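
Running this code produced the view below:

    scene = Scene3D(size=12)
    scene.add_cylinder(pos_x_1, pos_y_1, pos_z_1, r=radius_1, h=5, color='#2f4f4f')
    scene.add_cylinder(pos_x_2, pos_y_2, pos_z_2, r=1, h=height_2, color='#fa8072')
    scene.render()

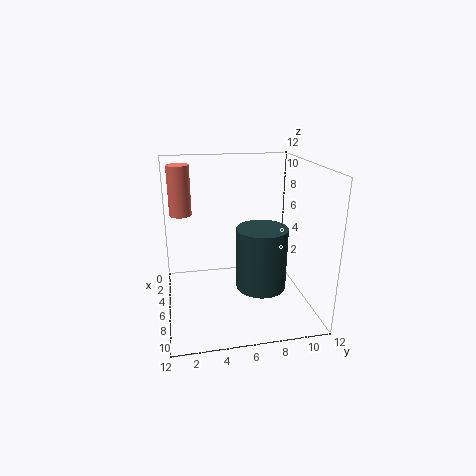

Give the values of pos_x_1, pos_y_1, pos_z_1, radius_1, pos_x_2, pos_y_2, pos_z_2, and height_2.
pos_x_1 = 8, pos_y_1 = 7.5, pos_z_1 = 2.5, radius_1 = 2, pos_x_2 = 2, pos_y_2 = 1.5, pos_z_2 = 7, height_2 = 4.5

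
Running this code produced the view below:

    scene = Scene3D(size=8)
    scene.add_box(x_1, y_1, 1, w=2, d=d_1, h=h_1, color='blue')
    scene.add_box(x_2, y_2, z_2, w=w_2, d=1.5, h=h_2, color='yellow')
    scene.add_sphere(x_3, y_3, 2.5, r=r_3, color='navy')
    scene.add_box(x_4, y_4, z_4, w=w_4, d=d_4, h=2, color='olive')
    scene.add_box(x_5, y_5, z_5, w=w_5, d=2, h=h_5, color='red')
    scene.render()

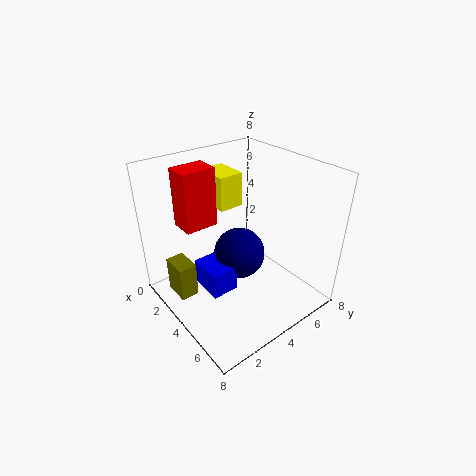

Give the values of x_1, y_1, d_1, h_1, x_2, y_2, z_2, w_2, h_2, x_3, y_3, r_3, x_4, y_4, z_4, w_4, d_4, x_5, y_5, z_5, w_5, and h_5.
x_1 = 2.5
y_1 = 2
d_1 = 1.5
h_1 = 1.5
x_2 = 0.5
y_2 = 4
z_2 = 5
w_2 = 2
h_2 = 2
x_3 = 3.5
y_3 = 4.5
r_3 = 1.5
x_4 = 2
y_4 = 0.5
z_4 = 1
w_4 = 1.5
d_4 = 1
x_5 = 0.5
y_5 = 2
z_5 = 4
w_5 = 1.5
h_5 = 3.5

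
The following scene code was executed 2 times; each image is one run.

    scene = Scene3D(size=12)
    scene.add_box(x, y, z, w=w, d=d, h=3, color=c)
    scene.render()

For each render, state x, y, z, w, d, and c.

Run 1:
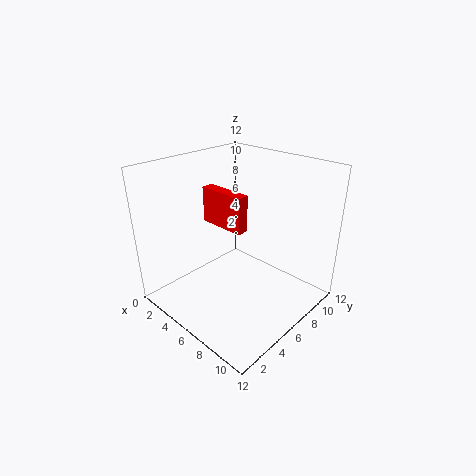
x = 3
y = 5
z = 7
w = 4
d = 1
c = 'red'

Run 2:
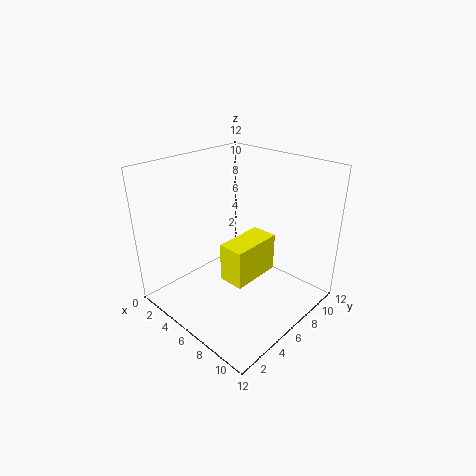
x = 7
y = 3
z = 4
w = 2
d = 4
c = 'yellow'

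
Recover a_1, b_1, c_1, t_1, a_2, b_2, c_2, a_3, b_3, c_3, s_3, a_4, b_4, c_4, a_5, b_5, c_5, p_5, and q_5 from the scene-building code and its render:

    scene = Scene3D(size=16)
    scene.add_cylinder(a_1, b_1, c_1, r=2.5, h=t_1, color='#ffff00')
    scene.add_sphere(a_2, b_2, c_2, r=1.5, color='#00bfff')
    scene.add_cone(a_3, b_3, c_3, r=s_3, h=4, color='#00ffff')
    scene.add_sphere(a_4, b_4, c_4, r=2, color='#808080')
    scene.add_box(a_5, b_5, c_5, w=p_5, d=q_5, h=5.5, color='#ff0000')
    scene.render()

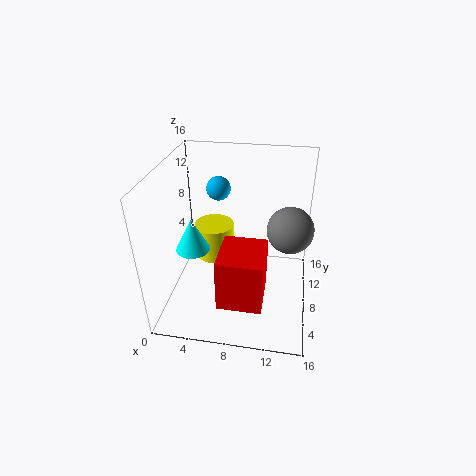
a_1 = 4
b_1 = 13
c_1 = 2
t_1 = 4.5
a_2 = 4.5
b_2 = 14
c_2 = 11
a_3 = 2.5
b_3 = 8.5
c_3 = 5.5
s_3 = 2
a_4 = 13.5
b_4 = 2.5
c_4 = 13
a_5 = 7
b_5 = 1
c_5 = 4
p_5 = 4.5
q_5 = 5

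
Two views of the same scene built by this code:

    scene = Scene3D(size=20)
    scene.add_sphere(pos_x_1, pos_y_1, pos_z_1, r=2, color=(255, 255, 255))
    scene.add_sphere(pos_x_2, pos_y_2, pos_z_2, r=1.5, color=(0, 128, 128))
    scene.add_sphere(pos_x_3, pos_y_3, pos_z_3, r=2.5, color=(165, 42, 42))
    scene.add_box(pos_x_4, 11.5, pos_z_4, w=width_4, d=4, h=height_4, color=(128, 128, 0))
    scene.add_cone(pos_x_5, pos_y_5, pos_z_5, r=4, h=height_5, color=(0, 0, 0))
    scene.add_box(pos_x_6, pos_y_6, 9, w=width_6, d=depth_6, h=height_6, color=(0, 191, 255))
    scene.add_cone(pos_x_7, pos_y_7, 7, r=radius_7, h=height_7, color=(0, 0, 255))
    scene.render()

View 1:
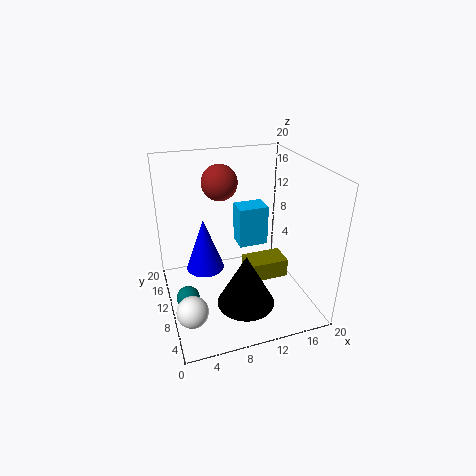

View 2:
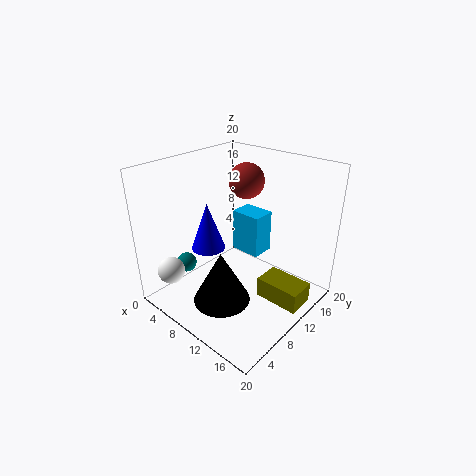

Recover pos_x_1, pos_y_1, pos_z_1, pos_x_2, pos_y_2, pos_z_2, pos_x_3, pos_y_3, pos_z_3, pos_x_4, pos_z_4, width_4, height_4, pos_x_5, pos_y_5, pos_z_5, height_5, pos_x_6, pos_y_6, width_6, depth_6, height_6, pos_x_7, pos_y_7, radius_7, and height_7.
pos_x_1 = 2, pos_y_1 = 4, pos_z_1 = 4, pos_x_2 = 2, pos_y_2 = 7, pos_z_2 = 4, pos_x_3 = 8.5, pos_y_3 = 13.5, pos_z_3 = 17, pos_x_4 = 12.5, pos_z_4 = 0.5, width_4 = 6.5, height_4 = 3, pos_x_5 = 10, pos_y_5 = 6.5, pos_z_5 = 1.5, height_5 = 7.5, pos_x_6 = 10, pos_y_6 = 9, width_6 = 4, depth_6 = 3, height_6 = 5.5, pos_x_7 = 5, pos_y_7 = 9, radius_7 = 2.5, height_7 = 7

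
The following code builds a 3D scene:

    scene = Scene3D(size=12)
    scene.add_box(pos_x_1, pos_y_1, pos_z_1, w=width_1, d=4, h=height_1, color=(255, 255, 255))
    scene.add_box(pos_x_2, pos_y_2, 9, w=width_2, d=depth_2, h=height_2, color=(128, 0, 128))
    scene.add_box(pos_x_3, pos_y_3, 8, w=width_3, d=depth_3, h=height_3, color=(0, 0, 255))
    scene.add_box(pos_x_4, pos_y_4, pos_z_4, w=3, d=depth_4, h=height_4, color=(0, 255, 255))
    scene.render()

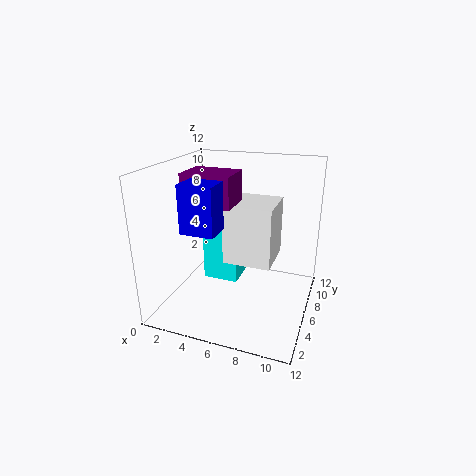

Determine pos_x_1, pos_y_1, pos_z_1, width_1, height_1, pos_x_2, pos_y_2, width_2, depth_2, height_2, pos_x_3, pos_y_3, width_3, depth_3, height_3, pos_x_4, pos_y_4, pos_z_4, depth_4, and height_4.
pos_x_1 = 5
pos_y_1 = 5
pos_z_1 = 4
width_1 = 4
height_1 = 5
pos_x_2 = 2
pos_y_2 = 4
width_2 = 4
depth_2 = 3
height_2 = 2.5
pos_x_3 = 3.5
pos_y_3 = 1
width_3 = 2.5
depth_3 = 2
height_3 = 3.5
pos_x_4 = 3
pos_y_4 = 5.5
pos_z_4 = 2
depth_4 = 3
height_4 = 4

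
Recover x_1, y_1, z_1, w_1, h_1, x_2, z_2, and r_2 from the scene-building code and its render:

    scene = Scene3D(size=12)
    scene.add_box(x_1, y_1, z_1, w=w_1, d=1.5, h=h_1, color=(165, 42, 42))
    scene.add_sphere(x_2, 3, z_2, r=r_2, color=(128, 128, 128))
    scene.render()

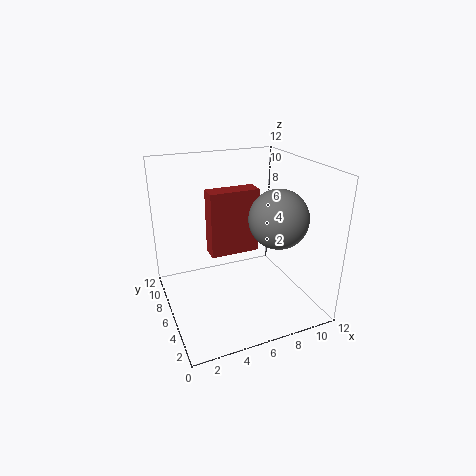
x_1 = 3.5, y_1 = 5.25, z_1 = 5, w_1 = 4, h_1 = 5.25, x_2 = 8, z_2 = 8.5, r_2 = 2.25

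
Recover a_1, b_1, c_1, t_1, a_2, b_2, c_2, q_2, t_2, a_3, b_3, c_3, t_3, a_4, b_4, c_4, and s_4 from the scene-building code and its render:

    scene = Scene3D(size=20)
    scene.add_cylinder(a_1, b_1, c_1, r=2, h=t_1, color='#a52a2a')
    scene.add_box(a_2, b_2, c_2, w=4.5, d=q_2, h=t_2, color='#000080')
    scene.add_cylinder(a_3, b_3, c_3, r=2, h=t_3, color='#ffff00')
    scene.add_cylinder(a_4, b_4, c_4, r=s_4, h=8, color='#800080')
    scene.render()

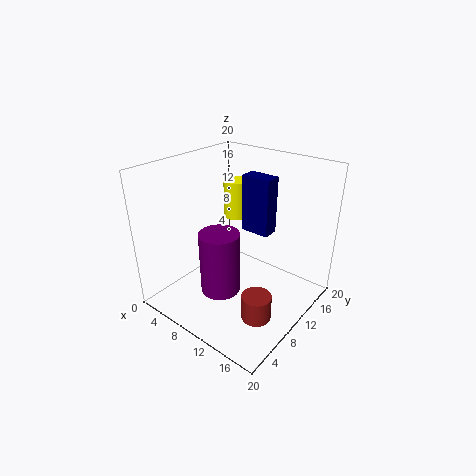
a_1 = 15.5
b_1 = 7
c_1 = 1
t_1 = 3.5
a_2 = 7.5
b_2 = 14
c_2 = 9
q_2 = 2.5
t_2 = 8.5
a_3 = 4.5
b_3 = 16.5
c_3 = 9.5
t_3 = 6
a_4 = 11.5
b_4 = 4.5
c_4 = 5.5
s_4 = 2.5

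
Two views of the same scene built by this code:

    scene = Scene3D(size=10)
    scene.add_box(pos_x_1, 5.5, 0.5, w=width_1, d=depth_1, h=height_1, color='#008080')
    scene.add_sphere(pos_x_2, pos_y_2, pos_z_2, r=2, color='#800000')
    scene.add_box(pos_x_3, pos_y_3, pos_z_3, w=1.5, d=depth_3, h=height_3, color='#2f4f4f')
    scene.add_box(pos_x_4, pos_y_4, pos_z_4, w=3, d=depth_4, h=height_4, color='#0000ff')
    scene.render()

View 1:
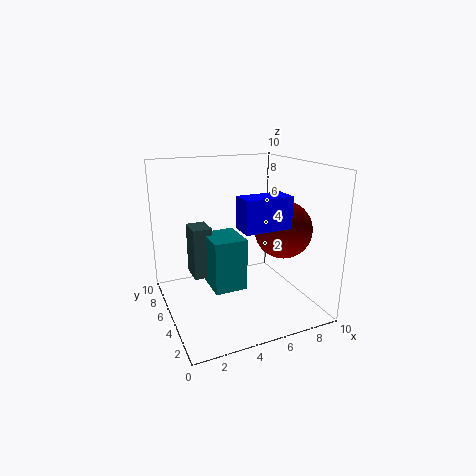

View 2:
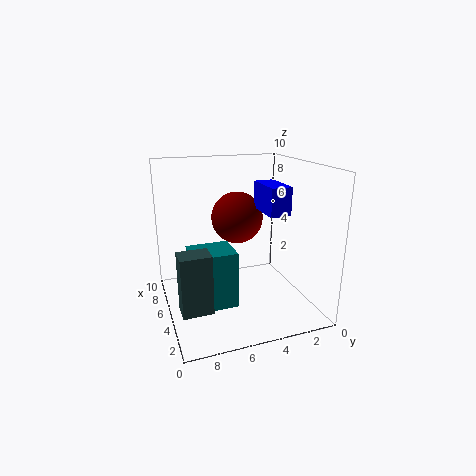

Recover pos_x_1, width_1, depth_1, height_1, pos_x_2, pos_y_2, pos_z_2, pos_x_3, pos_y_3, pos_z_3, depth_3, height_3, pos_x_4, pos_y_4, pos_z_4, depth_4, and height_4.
pos_x_1 = 3.5; width_1 = 2.5; depth_1 = 3; height_1 = 4; pos_x_2 = 8; pos_y_2 = 4; pos_z_2 = 5.5; pos_x_3 = 2.5; pos_y_3 = 7.5; pos_z_3 = 1; depth_3 = 2; height_3 = 4; pos_x_4 = 4; pos_y_4 = 1.5; pos_z_4 = 6.5; depth_4 = 1.5; height_4 = 2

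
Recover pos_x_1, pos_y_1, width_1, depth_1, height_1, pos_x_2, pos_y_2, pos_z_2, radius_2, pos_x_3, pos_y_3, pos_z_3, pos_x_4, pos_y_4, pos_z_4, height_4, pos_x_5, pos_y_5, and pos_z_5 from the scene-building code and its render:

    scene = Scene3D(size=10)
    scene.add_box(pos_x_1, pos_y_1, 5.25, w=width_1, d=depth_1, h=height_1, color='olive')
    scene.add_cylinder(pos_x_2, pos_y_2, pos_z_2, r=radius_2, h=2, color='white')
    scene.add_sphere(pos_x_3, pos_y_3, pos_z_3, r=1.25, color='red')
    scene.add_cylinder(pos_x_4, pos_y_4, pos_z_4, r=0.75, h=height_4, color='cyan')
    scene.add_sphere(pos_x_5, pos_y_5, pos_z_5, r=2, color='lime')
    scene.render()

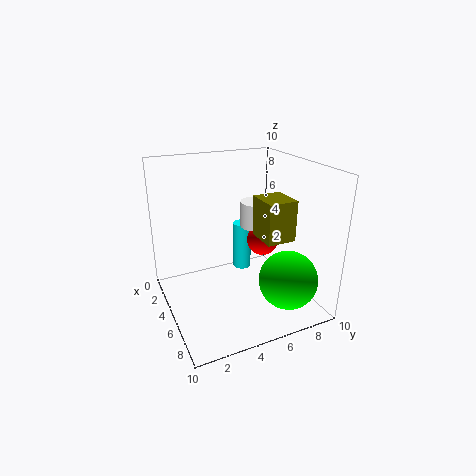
pos_x_1 = 5.25, pos_y_1 = 6, width_1 = 2.25, depth_1 = 2, height_1 = 2.75, pos_x_2 = 2.5, pos_y_2 = 7.75, pos_z_2 = 4.5, radius_2 = 1.25, pos_x_3 = 2.75, pos_y_3 = 8.25, pos_z_3 = 3.25, pos_x_4 = 1, pos_y_4 = 7.25, pos_z_4 = 0.25, height_4 = 4, pos_x_5 = 7.75, pos_y_5 = 7.5, pos_z_5 = 2.5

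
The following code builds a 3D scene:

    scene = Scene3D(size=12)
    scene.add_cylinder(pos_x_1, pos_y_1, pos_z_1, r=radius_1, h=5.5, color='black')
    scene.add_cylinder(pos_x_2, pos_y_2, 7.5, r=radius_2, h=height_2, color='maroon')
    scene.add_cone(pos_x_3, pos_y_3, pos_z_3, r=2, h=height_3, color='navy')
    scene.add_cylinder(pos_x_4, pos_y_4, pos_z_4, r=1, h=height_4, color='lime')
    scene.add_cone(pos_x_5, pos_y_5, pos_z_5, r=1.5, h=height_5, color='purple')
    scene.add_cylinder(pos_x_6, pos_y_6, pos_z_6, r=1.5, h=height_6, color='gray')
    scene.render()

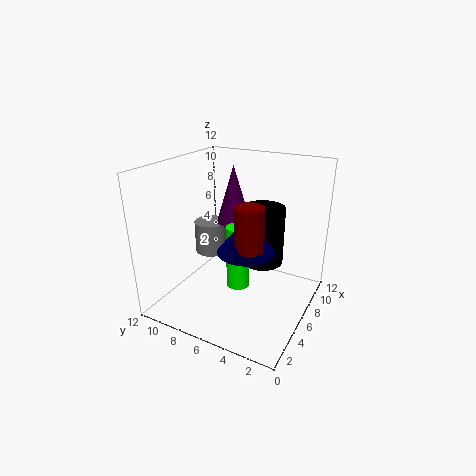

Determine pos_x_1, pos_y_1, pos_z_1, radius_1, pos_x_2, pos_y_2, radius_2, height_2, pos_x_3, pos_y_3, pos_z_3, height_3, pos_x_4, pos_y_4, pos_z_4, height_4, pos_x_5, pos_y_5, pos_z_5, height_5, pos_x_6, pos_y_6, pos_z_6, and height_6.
pos_x_1 = 10, pos_y_1 = 5.5, pos_z_1 = 2, radius_1 = 2, pos_x_2 = 2, pos_y_2 = 3, radius_2 = 1, height_2 = 3, pos_x_3 = 2.5, pos_y_3 = 3.5, pos_z_3 = 7, height_3 = 2.5, pos_x_4 = 6, pos_y_4 = 6, pos_z_4 = 1.5, height_4 = 5.5, pos_x_5 = 8, pos_y_5 = 7.5, pos_z_5 = 6.5, height_5 = 5, pos_x_6 = 8, pos_y_6 = 10, pos_z_6 = 3, height_6 = 3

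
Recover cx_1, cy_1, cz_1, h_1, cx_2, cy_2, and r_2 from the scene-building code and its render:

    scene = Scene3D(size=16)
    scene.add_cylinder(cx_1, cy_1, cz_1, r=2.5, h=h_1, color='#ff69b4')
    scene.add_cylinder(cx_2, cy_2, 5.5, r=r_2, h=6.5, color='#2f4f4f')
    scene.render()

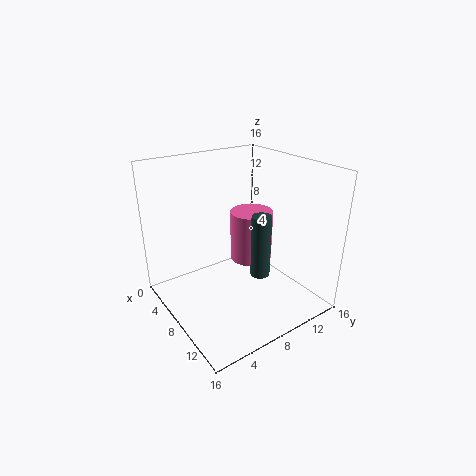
cx_1 = 6.5
cy_1 = 11
cz_1 = 4
h_1 = 6
cx_2 = 12
cy_2 = 8
r_2 = 1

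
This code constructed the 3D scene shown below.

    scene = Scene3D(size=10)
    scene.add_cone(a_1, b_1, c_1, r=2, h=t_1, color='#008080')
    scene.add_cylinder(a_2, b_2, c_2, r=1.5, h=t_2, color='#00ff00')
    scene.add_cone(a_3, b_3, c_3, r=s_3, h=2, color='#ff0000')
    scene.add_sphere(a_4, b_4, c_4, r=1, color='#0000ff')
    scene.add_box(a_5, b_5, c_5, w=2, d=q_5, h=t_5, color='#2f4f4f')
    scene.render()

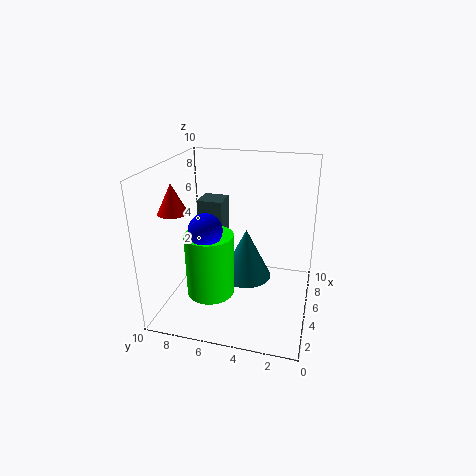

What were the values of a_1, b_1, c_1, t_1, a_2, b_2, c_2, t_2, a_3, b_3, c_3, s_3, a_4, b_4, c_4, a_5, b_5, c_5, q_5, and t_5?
a_1 = 7.5
b_1 = 5
c_1 = 0.5
t_1 = 4
a_2 = 2
b_2 = 6
c_2 = 2.5
t_2 = 4
a_3 = 3.5
b_3 = 9
c_3 = 7
s_3 = 1
a_4 = 1.5
b_4 = 6
c_4 = 7
a_5 = 7.5
b_5 = 7
c_5 = 3.5
q_5 = 2
t_5 = 3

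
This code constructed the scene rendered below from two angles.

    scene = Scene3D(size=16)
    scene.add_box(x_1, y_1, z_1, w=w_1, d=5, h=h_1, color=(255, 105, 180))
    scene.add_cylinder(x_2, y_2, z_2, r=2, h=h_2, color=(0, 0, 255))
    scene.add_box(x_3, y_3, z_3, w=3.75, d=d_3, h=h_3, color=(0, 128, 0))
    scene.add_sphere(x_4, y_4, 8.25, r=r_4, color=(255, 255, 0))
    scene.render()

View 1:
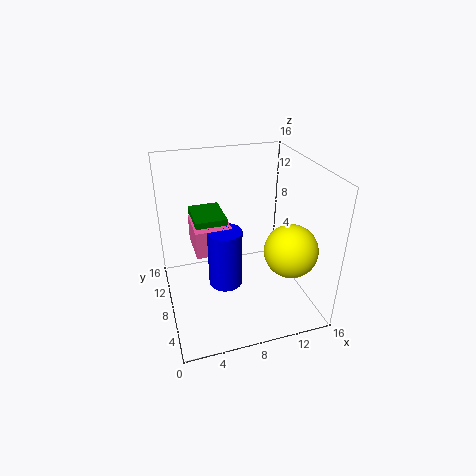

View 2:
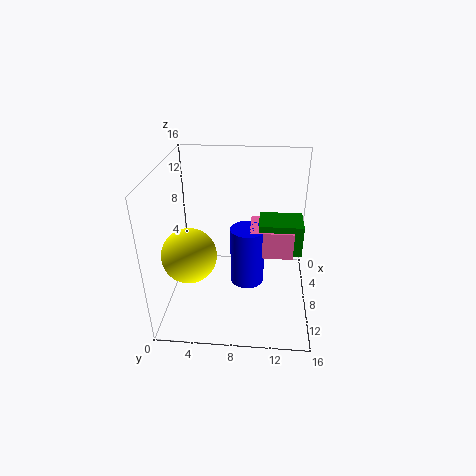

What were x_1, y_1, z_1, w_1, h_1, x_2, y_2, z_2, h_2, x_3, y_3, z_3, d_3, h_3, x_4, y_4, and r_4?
x_1 = 3.5, y_1 = 9.25, z_1 = 5.25, w_1 = 4.25, h_1 = 3.25, x_2 = 6.75, y_2 = 9, z_2 = 1.5, h_2 = 7, x_3 = 3.75, y_3 = 10.25, z_3 = 5.5, d_3 = 5, h_3 = 3.75, x_4 = 12.25, y_4 = 3.5, r_4 = 2.75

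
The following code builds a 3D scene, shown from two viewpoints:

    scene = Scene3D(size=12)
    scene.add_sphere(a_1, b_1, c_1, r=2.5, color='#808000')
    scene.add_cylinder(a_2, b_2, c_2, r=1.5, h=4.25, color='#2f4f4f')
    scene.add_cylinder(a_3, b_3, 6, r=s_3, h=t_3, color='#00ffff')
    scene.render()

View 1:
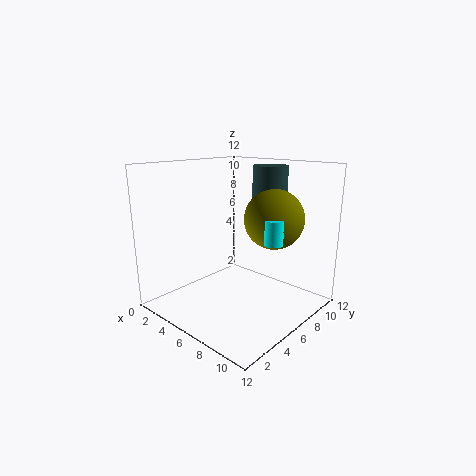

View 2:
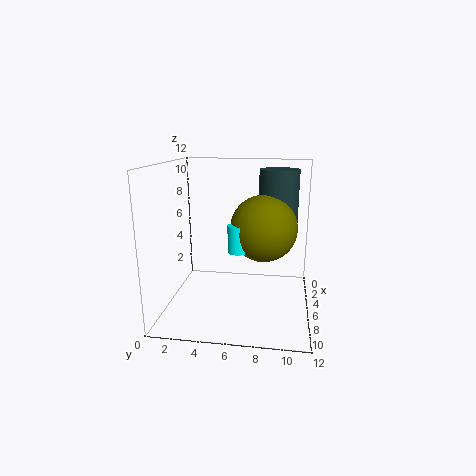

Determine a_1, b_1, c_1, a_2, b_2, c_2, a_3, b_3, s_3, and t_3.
a_1 = 8, b_1 = 8.25, c_1 = 7.5, a_2 = 6.75, b_2 = 9.25, c_2 = 7.5, a_3 = 9.25, b_3 = 6.5, s_3 = 0.75, t_3 = 2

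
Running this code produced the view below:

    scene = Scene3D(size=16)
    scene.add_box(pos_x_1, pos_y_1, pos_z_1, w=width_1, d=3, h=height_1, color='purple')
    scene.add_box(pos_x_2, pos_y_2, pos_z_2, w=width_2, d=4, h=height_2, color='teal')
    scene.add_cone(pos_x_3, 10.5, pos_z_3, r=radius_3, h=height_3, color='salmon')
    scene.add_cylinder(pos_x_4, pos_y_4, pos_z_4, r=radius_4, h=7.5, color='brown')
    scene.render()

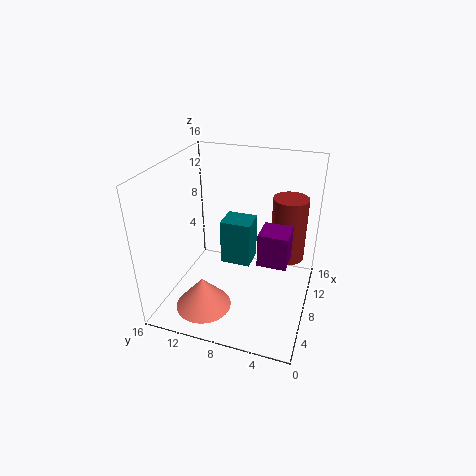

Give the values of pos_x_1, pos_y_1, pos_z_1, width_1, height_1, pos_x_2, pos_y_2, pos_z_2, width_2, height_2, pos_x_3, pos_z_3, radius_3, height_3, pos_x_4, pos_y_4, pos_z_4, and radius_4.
pos_x_1 = 5, pos_y_1 = 2, pos_z_1 = 7, width_1 = 3, height_1 = 3.5, pos_x_2 = 12.5, pos_y_2 = 8, pos_z_2 = 1, width_2 = 3.5, height_2 = 6, pos_x_3 = 3.5, pos_z_3 = 1.5, radius_3 = 3, height_3 = 3.5, pos_x_4 = 11.5, pos_y_4 = 3, pos_z_4 = 4.5, radius_4 = 2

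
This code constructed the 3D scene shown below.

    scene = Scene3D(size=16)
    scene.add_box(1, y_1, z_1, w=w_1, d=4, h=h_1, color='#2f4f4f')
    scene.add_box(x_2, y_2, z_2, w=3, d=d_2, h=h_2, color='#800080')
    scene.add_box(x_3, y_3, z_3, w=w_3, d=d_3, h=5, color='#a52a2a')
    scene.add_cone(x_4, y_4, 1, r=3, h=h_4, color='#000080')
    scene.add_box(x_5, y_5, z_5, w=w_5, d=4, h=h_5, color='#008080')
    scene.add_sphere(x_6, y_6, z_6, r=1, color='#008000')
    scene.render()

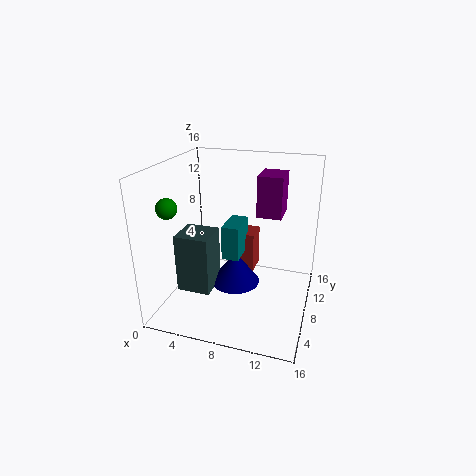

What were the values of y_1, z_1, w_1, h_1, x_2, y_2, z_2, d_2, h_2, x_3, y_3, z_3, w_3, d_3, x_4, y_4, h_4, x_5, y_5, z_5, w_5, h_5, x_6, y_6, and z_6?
y_1 = 6
z_1 = 1
w_1 = 4
h_1 = 7
x_2 = 9
y_2 = 12
z_2 = 9
d_2 = 4
h_2 = 5
x_3 = 6
y_3 = 11
z_3 = 2
w_3 = 3
d_3 = 3
x_4 = 7
y_4 = 10
h_4 = 4
x_5 = 6
y_5 = 8
z_5 = 5
w_5 = 2
h_5 = 4
x_6 = 3
y_6 = 2
z_6 = 13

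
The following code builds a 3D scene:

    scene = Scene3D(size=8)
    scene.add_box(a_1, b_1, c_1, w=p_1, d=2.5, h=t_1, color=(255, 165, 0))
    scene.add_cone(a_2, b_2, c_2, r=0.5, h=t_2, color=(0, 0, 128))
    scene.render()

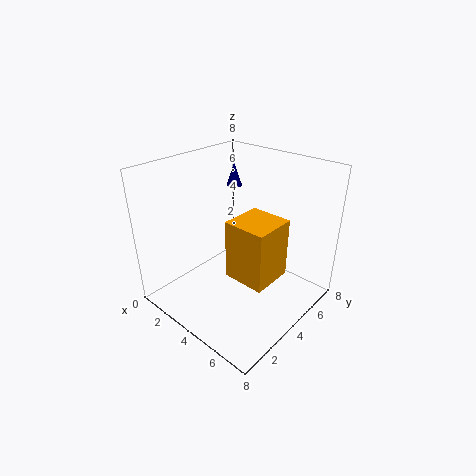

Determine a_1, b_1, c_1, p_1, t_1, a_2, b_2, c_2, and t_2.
a_1 = 3.5, b_1 = 3.5, c_1 = 1.5, p_1 = 2.5, t_1 = 3.5, a_2 = 1, b_2 = 7, c_2 = 5.5, t_2 = 1.5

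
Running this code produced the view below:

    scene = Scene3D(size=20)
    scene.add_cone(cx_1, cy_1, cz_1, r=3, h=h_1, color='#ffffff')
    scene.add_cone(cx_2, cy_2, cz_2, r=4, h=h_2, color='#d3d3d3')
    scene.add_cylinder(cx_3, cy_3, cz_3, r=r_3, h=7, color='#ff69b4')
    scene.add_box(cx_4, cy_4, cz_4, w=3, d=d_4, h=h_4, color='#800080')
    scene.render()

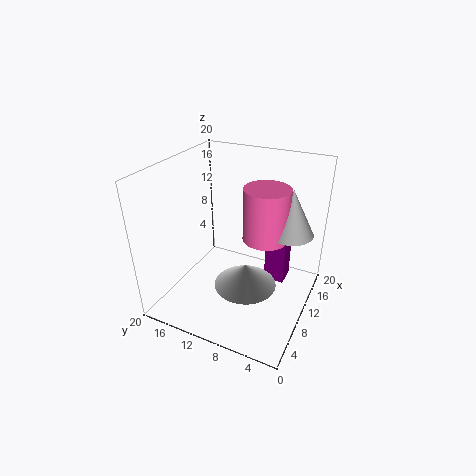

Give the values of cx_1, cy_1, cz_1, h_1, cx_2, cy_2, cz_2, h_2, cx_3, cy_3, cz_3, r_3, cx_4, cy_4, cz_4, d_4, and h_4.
cx_1 = 11, cy_1 = 3, cz_1 = 12, h_1 = 6, cx_2 = 6, cy_2 = 7, cz_2 = 6, h_2 = 3, cx_3 = 10, cy_3 = 6, cz_3 = 11, r_3 = 3, cx_4 = 13, cy_4 = 4, cz_4 = 2, d_4 = 3, h_4 = 7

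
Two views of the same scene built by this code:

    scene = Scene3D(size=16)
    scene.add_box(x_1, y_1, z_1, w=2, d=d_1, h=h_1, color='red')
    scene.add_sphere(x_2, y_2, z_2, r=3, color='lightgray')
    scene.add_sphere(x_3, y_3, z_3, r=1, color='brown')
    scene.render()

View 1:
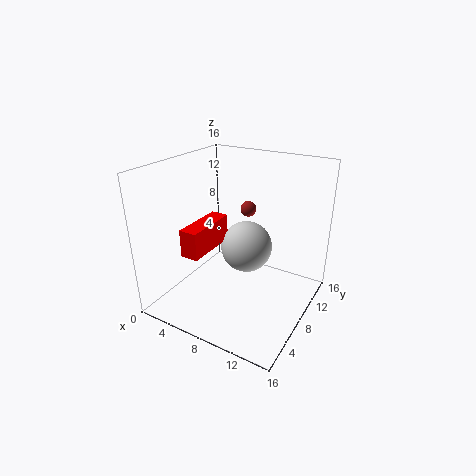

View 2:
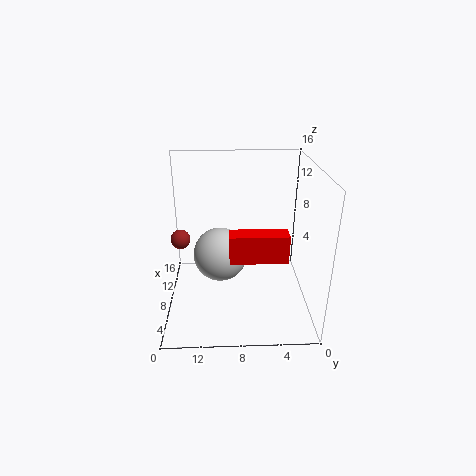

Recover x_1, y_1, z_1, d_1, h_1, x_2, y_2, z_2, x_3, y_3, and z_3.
x_1 = 4
y_1 = 3
z_1 = 7
d_1 = 6
h_1 = 3
x_2 = 8
y_2 = 10
z_2 = 6
x_3 = 6
y_3 = 14
z_3 = 9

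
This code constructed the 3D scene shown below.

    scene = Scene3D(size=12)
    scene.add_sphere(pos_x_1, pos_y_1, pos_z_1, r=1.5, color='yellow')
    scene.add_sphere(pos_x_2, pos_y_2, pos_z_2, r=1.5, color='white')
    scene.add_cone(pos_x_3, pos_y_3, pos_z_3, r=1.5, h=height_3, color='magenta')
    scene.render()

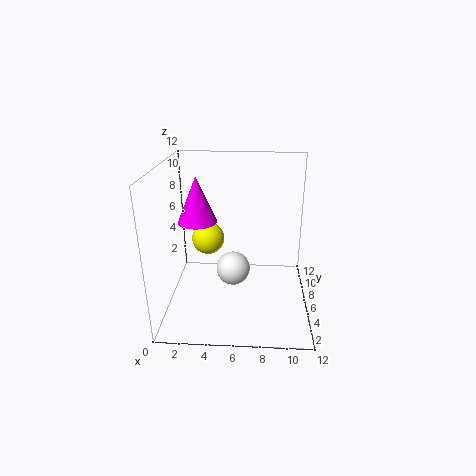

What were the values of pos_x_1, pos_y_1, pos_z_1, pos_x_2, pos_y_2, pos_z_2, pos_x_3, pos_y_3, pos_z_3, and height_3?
pos_x_1 = 3, pos_y_1 = 9, pos_z_1 = 4.5, pos_x_2 = 5.5, pos_y_2 = 7, pos_z_2 = 2.5, pos_x_3 = 3, pos_y_3 = 4.5, pos_z_3 = 8, height_3 = 3.5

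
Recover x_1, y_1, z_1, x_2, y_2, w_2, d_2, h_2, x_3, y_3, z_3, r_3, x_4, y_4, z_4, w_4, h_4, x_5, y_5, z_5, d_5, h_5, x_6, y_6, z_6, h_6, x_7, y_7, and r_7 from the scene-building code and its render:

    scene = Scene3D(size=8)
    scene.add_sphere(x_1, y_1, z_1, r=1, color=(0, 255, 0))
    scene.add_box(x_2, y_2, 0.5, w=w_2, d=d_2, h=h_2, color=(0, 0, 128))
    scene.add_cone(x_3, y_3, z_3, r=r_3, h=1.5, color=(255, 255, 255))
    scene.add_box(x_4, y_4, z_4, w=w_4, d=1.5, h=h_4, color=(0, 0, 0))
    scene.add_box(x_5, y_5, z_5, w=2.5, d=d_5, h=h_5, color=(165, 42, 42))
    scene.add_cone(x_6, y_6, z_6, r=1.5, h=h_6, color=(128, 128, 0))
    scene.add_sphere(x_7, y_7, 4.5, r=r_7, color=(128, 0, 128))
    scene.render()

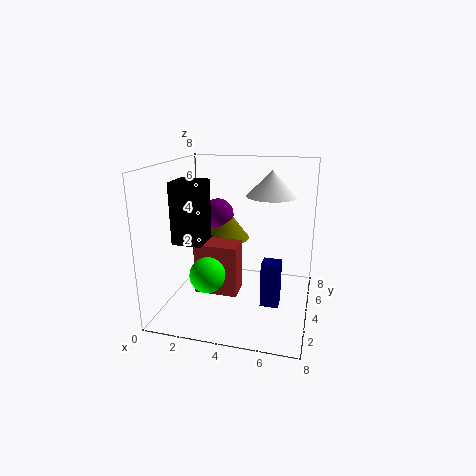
x_1 = 2.5; y_1 = 3; z_1 = 2; x_2 = 5.5; y_2 = 3; w_2 = 1; d_2 = 1; h_2 = 2.5; x_3 = 5.5; y_3 = 6; z_3 = 6; r_3 = 1.5; x_4 = 1.5; y_4 = 1; z_4 = 4.5; w_4 = 1.5; h_4 = 3; x_5 = 1.5; y_5 = 3.5; z_5 = 0.5; d_5 = 1.5; h_5 = 3; x_6 = 2.5; y_6 = 6.5; z_6 = 3; h_6 = 2; x_7 = 2; y_7 = 6.5; r_7 = 1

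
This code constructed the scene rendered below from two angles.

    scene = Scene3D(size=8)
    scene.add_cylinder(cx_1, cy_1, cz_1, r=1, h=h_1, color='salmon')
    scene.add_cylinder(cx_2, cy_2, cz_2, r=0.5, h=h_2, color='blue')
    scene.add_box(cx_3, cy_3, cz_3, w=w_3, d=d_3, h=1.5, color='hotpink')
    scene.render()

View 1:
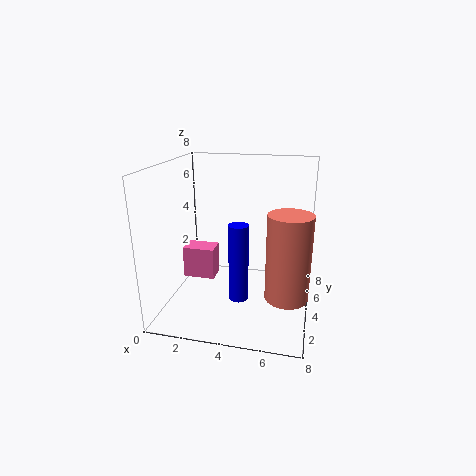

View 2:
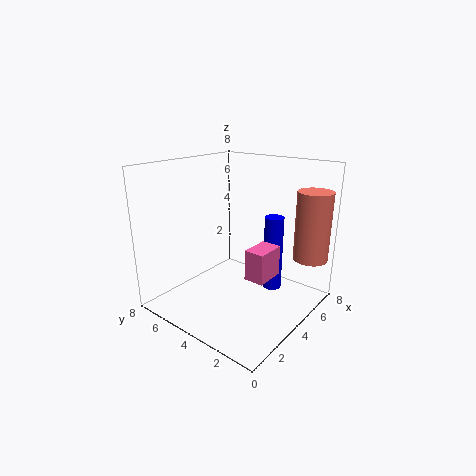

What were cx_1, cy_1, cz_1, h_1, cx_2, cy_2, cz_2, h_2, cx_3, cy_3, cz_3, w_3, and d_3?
cx_1 = 7; cy_1 = 1; cz_1 = 2.5; h_1 = 4; cx_2 = 4.5; cy_2 = 2; cz_2 = 1.5; h_2 = 4; cx_3 = 2; cy_3 = 1; cz_3 = 3; w_3 = 1.5; d_3 = 1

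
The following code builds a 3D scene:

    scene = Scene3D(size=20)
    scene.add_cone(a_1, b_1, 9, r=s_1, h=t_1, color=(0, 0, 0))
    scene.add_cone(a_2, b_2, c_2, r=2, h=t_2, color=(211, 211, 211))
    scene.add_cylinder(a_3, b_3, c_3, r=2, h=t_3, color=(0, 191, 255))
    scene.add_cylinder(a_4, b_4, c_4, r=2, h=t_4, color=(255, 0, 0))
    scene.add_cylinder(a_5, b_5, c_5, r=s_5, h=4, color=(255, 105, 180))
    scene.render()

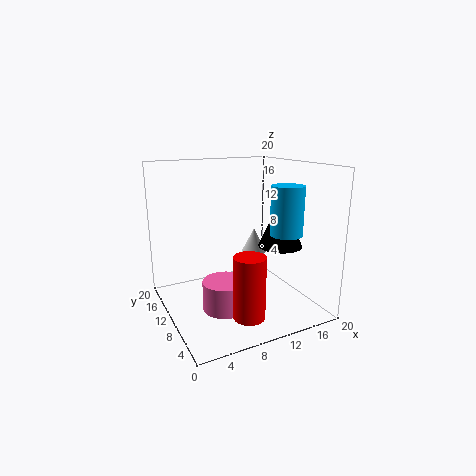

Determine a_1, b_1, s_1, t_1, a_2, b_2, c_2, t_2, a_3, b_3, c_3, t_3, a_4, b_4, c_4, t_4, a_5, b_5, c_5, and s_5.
a_1 = 15
b_1 = 7
s_1 = 3
t_1 = 7
a_2 = 16
b_2 = 16
c_2 = 5
t_2 = 4
a_3 = 13
b_3 = 3
c_3 = 12
t_3 = 6
a_4 = 8
b_4 = 3
c_4 = 2
t_4 = 8
a_5 = 7
b_5 = 8
c_5 = 1
s_5 = 3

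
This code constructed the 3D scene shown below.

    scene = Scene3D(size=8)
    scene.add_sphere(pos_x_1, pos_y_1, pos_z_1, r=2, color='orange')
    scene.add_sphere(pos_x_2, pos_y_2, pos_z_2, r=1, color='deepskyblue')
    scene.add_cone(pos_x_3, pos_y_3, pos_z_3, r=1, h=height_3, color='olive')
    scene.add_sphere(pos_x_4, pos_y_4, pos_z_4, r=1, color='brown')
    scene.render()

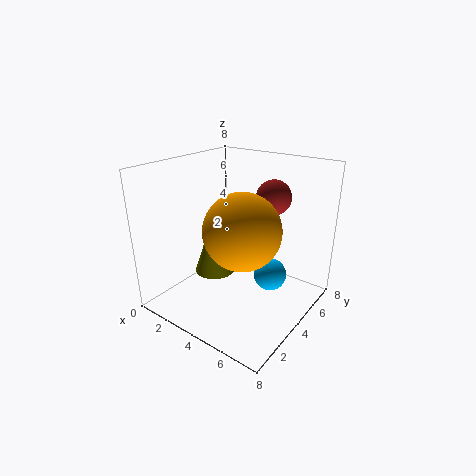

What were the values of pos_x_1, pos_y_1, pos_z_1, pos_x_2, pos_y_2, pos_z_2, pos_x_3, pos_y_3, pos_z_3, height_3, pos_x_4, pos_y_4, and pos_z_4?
pos_x_1 = 5, pos_y_1 = 3, pos_z_1 = 5, pos_x_2 = 5, pos_y_2 = 6, pos_z_2 = 1, pos_x_3 = 4, pos_y_3 = 2, pos_z_3 = 3, height_3 = 3, pos_x_4 = 5, pos_y_4 = 6, pos_z_4 = 6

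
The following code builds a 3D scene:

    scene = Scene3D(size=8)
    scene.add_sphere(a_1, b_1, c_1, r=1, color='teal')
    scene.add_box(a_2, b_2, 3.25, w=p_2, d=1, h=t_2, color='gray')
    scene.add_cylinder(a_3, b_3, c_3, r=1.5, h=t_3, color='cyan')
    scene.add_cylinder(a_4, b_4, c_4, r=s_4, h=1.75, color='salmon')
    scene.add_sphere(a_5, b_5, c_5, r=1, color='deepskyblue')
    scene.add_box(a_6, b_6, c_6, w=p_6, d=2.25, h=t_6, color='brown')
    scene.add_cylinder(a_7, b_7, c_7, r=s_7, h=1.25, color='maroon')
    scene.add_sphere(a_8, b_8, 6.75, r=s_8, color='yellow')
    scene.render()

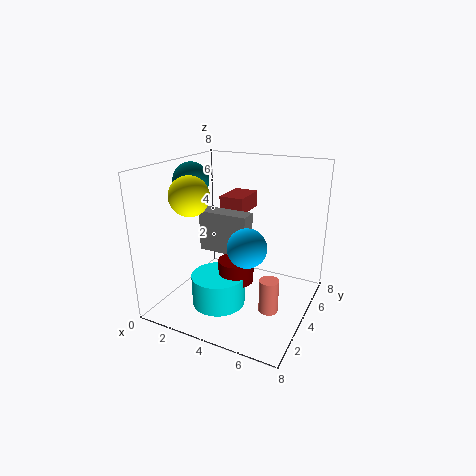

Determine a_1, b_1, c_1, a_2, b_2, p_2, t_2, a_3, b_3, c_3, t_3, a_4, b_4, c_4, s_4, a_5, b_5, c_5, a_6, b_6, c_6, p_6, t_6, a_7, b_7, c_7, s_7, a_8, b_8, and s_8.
a_1 = 1.25
b_1 = 3.75
c_1 = 7
a_2 = 2
b_2 = 3.25
p_2 = 2.75
t_2 = 2.25
a_3 = 3.25
b_3 = 3
c_3 = 0.25
t_3 = 1.75
a_4 = 6.5
b_4 = 2.5
c_4 = 1
s_4 = 0.5
a_5 = 5.25
b_5 = 2.5
c_5 = 4.25
a_6 = 2
b_6 = 5.5
c_6 = 4.75
p_6 = 1.5
t_6 = 1
a_7 = 4
b_7 = 3.75
c_7 = 1.5
s_7 = 1
a_8 = 2.5
b_8 = 1.75
s_8 = 1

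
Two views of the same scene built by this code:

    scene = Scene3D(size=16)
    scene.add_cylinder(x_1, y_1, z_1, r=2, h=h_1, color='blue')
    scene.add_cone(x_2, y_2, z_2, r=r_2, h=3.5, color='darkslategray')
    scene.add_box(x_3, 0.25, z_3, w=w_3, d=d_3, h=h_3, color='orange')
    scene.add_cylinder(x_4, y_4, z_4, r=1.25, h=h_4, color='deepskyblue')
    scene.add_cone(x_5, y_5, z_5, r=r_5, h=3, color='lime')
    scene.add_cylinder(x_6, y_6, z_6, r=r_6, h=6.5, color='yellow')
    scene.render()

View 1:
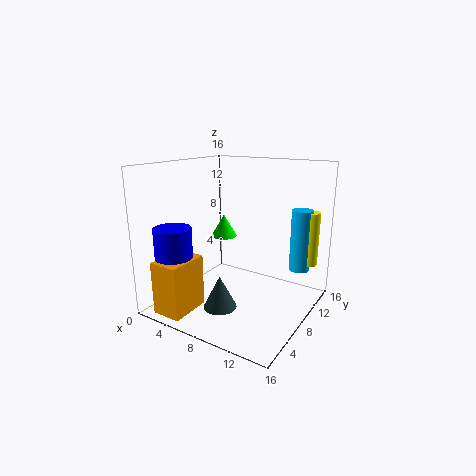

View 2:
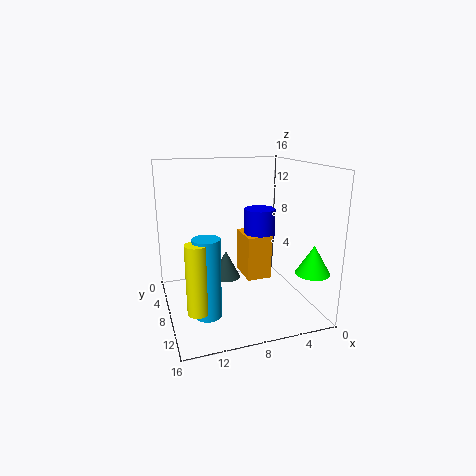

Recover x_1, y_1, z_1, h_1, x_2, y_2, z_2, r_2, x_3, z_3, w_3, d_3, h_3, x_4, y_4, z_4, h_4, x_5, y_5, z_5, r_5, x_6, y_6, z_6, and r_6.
x_1 = 3.25
y_1 = 2.75
z_1 = 5.75
h_1 = 4
x_2 = 8.25
y_2 = 4
z_2 = 1.5
r_2 = 1.75
x_3 = 2.25
z_3 = 0.75
w_3 = 3.25
d_3 = 4.5
h_3 = 5.75
x_4 = 13
y_4 = 14.25
z_4 = 3
h_4 = 7.5
x_5 = 2
y_5 = 14
z_5 = 5.5
r_5 = 1.75
x_6 = 14
y_6 = 14.75
z_6 = 3.75
r_6 = 1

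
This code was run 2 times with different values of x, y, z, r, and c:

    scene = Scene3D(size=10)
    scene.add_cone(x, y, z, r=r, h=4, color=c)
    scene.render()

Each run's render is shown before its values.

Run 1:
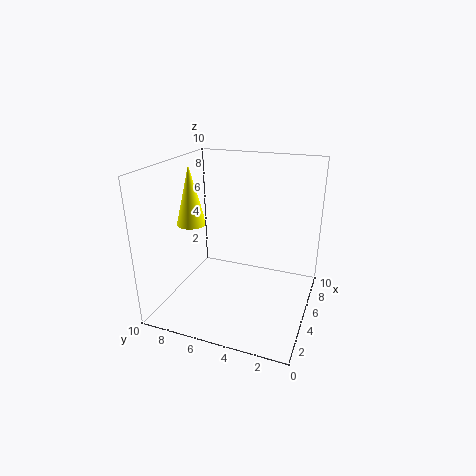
x = 4
y = 8
z = 6
r = 1
c = 'yellow'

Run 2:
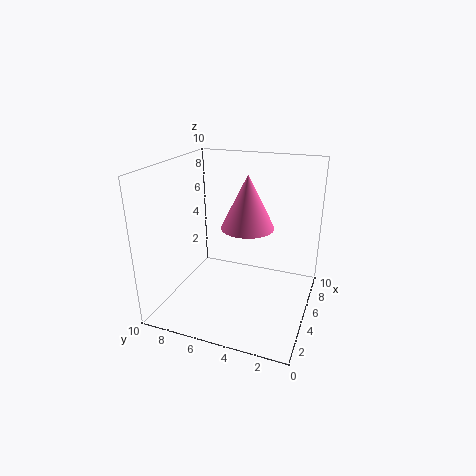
x = 7
y = 5
z = 5
r = 2
c = 'hotpink'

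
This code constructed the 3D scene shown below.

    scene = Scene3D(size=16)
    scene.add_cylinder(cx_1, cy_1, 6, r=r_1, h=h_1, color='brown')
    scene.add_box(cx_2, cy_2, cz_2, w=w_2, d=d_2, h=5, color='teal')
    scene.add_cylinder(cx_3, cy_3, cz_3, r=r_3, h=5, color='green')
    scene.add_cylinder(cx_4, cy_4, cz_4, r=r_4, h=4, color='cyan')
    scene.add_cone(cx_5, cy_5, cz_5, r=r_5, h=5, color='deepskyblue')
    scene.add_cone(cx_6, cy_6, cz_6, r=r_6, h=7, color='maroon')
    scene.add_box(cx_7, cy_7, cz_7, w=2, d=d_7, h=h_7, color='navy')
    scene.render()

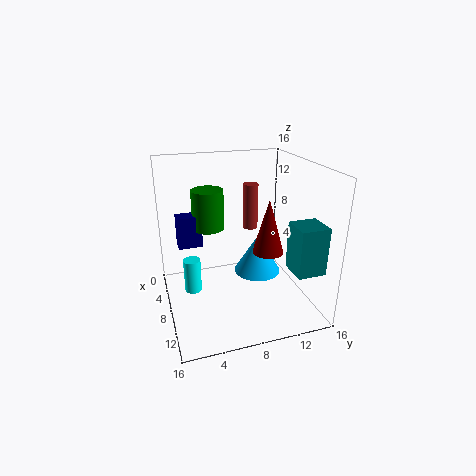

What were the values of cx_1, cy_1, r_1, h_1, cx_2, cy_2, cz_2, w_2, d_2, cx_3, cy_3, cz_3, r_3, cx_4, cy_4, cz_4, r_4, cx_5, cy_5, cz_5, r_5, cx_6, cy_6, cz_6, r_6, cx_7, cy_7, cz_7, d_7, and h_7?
cx_1 = 1
cy_1 = 12
r_1 = 1
h_1 = 6
cx_2 = 12
cy_2 = 12
cz_2 = 6
w_2 = 3
d_2 = 3
cx_3 = 2
cy_3 = 6
cz_3 = 7
r_3 = 2
cx_4 = 6
cy_4 = 3
cz_4 = 1
r_4 = 1
cx_5 = 4
cy_5 = 12
cz_5 = 1
r_5 = 3
cx_6 = 5
cy_6 = 13
cz_6 = 4
r_6 = 2
cx_7 = 1
cy_7 = 2
cz_7 = 5
d_7 = 3
h_7 = 4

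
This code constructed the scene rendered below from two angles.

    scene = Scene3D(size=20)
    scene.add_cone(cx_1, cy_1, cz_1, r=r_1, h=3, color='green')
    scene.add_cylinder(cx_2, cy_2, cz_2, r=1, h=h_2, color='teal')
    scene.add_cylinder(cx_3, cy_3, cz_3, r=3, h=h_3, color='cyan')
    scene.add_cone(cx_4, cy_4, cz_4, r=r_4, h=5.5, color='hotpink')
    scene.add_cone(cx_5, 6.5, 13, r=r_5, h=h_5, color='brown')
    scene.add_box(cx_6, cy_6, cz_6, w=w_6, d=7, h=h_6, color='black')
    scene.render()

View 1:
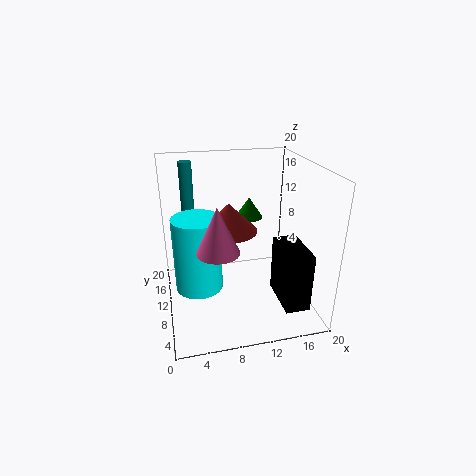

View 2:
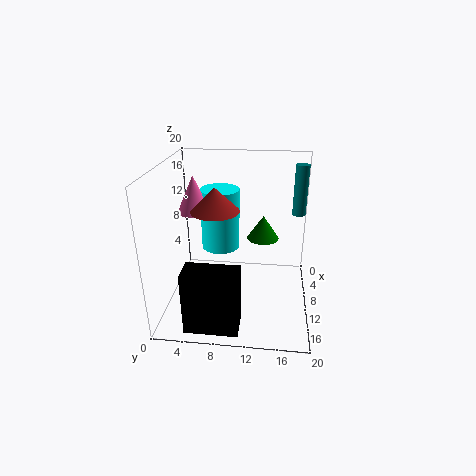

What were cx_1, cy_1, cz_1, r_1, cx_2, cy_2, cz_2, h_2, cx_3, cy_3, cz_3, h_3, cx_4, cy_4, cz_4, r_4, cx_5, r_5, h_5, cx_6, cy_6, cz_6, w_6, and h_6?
cx_1 = 12.5, cy_1 = 13.5, cz_1 = 11.5, r_1 = 2, cx_2 = 4, cy_2 = 18.5, cz_2 = 11.5, h_2 = 7.5, cx_3 = 4, cy_3 = 6.5, cz_3 = 5.5, h_3 = 9.5, cx_4 = 6, cy_4 = 3, cz_4 = 12, r_4 = 2.5, cx_5 = 8, r_5 = 3.5, h_5 = 3.5, cx_6 = 15.5, cy_6 = 4, cz_6 = 0.5, w_6 = 3.5, h_6 = 8.5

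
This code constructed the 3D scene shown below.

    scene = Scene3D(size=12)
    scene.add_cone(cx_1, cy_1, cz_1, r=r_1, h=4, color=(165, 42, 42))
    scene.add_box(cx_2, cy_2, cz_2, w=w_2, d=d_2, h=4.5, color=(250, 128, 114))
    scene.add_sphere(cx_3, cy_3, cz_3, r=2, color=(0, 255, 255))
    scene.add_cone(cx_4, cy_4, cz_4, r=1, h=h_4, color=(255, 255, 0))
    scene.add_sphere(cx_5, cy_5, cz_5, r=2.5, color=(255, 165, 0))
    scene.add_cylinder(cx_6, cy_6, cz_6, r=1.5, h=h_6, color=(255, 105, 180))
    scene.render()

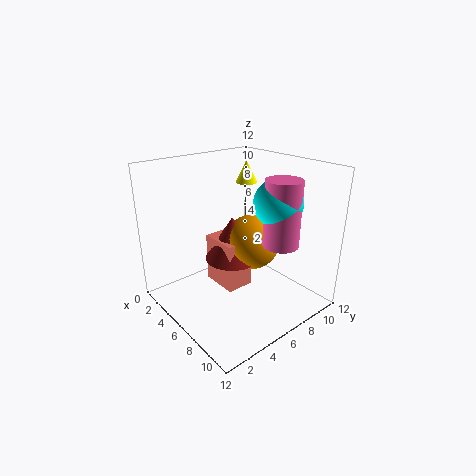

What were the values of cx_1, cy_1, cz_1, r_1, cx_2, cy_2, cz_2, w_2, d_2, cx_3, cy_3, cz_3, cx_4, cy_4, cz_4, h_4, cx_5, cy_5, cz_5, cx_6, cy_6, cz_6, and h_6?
cx_1 = 4; cy_1 = 7; cz_1 = 3; r_1 = 2.5; cx_2 = 2; cy_2 = 5.5; cz_2 = 0.5; w_2 = 3.5; d_2 = 2.5; cx_3 = 8; cy_3 = 8.5; cz_3 = 9; cx_4 = 3; cy_4 = 9.5; cz_4 = 9.5; h_4 = 2; cx_5 = 5; cy_5 = 8.5; cz_5 = 4.5; cx_6 = 8.5; cy_6 = 8.5; cz_6 = 5.5; h_6 = 5.5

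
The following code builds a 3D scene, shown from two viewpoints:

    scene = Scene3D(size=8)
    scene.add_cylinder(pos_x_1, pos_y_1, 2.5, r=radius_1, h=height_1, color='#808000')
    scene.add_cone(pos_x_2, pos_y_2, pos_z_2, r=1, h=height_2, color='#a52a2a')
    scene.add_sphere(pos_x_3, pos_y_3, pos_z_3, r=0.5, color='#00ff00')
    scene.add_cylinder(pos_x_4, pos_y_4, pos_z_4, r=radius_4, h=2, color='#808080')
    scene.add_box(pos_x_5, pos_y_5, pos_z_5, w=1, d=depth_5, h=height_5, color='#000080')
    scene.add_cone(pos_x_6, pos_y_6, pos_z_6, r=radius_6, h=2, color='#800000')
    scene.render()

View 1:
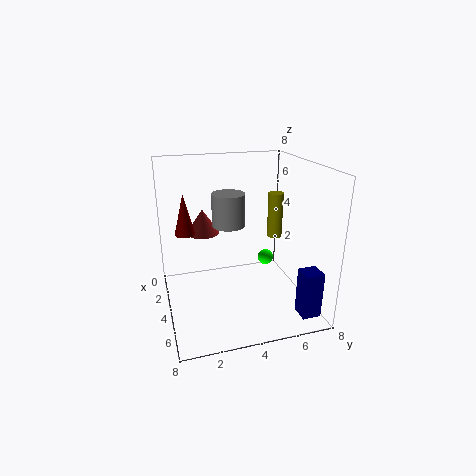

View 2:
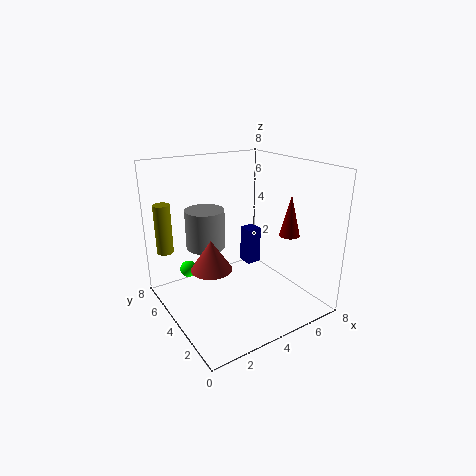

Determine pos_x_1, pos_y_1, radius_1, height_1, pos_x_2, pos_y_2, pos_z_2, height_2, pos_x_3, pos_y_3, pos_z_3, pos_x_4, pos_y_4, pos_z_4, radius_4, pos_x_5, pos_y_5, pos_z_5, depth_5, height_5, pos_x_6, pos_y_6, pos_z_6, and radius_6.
pos_x_1 = 1
pos_y_1 = 7.5
radius_1 = 0.5
height_1 = 3
pos_x_2 = 1.5
pos_y_2 = 2.5
pos_z_2 = 3.5
height_2 = 1.5
pos_x_3 = 2
pos_y_3 = 6.5
pos_z_3 = 1.5
pos_x_4 = 2
pos_y_4 = 4
pos_z_4 = 4
radius_4 = 1
pos_x_5 = 6.5
pos_y_5 = 6.5
pos_z_5 = 0.5
depth_5 = 1
height_5 = 2.5
pos_x_6 = 5
pos_y_6 = 1
pos_z_6 = 5
radius_6 = 0.5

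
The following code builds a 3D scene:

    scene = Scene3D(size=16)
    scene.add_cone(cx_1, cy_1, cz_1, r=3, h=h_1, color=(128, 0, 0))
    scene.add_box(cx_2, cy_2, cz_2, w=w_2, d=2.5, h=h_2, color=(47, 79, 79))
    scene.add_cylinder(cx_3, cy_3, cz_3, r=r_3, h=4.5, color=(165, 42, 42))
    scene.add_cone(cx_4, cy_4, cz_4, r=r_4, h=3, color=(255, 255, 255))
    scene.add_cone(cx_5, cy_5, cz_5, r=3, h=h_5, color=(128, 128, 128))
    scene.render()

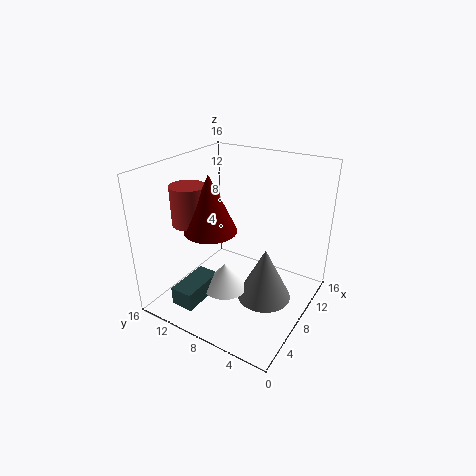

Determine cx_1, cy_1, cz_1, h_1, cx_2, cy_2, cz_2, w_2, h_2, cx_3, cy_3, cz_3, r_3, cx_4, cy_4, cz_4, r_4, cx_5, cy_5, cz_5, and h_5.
cx_1 = 7; cy_1 = 11; cz_1 = 8.5; h_1 = 6.5; cx_2 = 1; cy_2 = 9.5; cz_2 = 2; w_2 = 5; h_2 = 2; cx_3 = 6.5; cy_3 = 13.5; cz_3 = 9; r_3 = 2; cx_4 = 6; cy_4 = 8.5; cz_4 = 2.5; r_4 = 2.5; cx_5 = 8; cy_5 = 4.5; cz_5 = 1.5; h_5 = 6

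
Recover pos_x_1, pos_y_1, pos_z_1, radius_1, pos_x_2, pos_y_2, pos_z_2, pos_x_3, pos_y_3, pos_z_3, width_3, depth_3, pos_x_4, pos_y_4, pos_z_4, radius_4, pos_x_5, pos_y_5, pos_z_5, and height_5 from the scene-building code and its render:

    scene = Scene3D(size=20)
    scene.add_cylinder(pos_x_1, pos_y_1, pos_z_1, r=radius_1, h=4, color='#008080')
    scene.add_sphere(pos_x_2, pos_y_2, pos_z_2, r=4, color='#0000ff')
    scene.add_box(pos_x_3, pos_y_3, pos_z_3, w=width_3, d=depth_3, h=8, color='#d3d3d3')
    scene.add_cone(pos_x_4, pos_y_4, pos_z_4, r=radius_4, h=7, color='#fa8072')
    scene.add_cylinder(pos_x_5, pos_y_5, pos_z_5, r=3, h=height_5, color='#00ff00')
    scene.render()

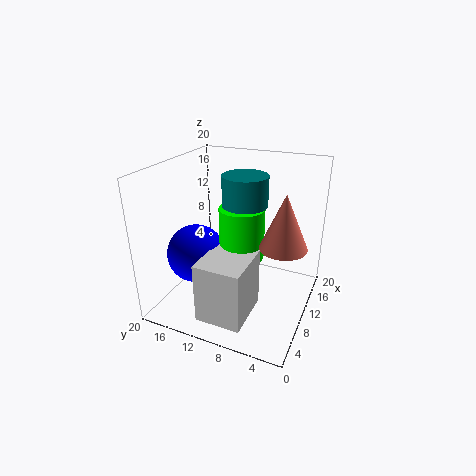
pos_x_1 = 10
pos_y_1 = 9
pos_z_1 = 15
radius_1 = 3
pos_x_2 = 7
pos_y_2 = 15
pos_z_2 = 8
pos_x_3 = 1
pos_y_3 = 6
pos_z_3 = 2
width_3 = 7
depth_3 = 6
pos_x_4 = 8
pos_y_4 = 3
pos_z_4 = 11
radius_4 = 3
pos_x_5 = 9
pos_y_5 = 9
pos_z_5 = 8
height_5 = 7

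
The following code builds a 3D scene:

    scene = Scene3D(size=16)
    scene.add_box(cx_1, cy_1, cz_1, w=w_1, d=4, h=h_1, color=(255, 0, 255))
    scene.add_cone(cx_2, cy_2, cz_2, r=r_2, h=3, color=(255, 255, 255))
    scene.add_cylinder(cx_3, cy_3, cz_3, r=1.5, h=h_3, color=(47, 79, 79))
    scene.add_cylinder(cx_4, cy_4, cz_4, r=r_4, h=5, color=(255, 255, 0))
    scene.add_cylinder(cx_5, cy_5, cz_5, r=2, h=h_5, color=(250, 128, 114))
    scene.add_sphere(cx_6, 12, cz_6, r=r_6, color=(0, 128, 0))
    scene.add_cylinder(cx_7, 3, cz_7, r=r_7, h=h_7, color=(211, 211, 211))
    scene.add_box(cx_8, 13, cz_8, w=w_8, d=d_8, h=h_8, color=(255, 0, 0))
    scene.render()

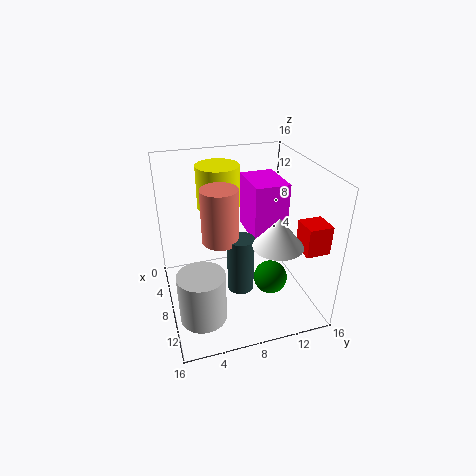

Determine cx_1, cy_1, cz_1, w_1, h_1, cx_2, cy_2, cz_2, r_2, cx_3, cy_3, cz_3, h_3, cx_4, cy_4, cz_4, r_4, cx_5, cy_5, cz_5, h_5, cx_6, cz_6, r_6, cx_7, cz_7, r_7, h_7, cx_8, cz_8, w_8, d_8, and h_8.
cx_1 = 2.5
cy_1 = 10
cz_1 = 7
w_1 = 5.5
h_1 = 6.5
cx_2 = 13
cy_2 = 10.5
cz_2 = 9.5
r_2 = 2.5
cx_3 = 9
cy_3 = 8
cz_3 = 2
h_3 = 6.5
cx_4 = 3.5
cy_4 = 7
cz_4 = 10
r_4 = 2.5
cx_5 = 8
cy_5 = 6
cz_5 = 8
h_5 = 6
cx_6 = 8.5
cz_6 = 2
r_6 = 2
cx_7 = 11.5
cz_7 = 1
r_7 = 2.5
h_7 = 5.5
cx_8 = 12
cz_8 = 8.5
w_8 = 2.5
d_8 = 2.5
h_8 = 3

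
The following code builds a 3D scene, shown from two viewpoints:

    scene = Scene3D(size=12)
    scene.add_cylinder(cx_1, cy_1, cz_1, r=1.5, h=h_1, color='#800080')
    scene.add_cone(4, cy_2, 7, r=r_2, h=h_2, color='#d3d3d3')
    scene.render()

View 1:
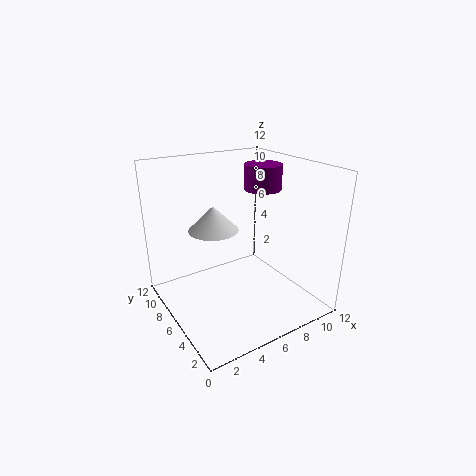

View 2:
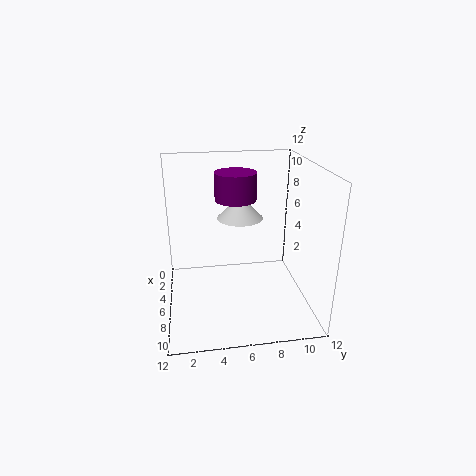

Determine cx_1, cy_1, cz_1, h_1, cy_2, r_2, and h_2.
cx_1 = 8, cy_1 = 5.5, cz_1 = 10, h_1 = 2, cy_2 = 6.5, r_2 = 2, h_2 = 2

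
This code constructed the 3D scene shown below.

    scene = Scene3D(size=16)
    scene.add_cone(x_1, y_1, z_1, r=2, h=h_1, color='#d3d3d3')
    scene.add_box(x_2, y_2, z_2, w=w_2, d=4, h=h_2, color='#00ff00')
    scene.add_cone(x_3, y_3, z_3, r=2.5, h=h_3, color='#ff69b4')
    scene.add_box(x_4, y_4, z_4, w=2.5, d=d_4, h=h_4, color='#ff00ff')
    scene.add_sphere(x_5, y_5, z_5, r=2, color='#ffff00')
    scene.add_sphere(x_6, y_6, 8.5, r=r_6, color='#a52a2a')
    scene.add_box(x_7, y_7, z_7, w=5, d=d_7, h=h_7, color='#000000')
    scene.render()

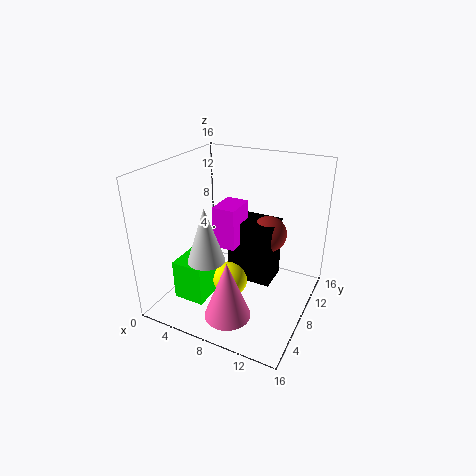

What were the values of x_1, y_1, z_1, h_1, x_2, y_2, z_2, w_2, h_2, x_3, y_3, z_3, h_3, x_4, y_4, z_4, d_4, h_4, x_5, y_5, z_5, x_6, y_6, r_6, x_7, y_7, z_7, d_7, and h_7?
x_1 = 6
y_1 = 4.5
z_1 = 6.5
h_1 = 6
x_2 = 2.5
y_2 = 3
z_2 = 1.5
w_2 = 3.5
h_2 = 4.5
x_3 = 9
y_3 = 3.5
z_3 = 1
h_3 = 6.5
x_4 = 6
y_4 = 6
z_4 = 7.5
d_4 = 3.5
h_4 = 4.5
x_5 = 7.5
y_5 = 7
z_5 = 3
x_6 = 11
y_6 = 9.5
r_6 = 2
x_7 = 7
y_7 = 7.5
z_7 = 3
d_7 = 3.5
h_7 = 7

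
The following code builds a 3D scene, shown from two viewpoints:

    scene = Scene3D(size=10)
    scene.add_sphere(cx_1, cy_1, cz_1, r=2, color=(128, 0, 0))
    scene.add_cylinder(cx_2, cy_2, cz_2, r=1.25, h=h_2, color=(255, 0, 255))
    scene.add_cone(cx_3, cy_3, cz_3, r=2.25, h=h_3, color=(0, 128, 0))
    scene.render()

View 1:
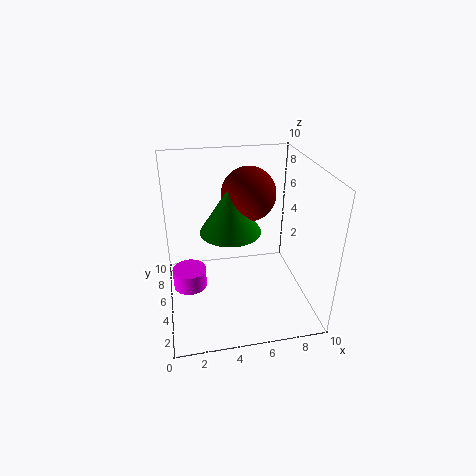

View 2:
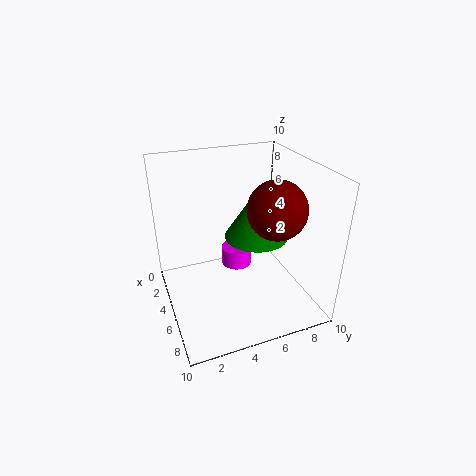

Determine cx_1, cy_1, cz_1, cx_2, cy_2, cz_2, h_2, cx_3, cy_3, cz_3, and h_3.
cx_1 = 6.25; cy_1 = 7.25; cz_1 = 7.25; cx_2 = 1.5; cy_2 = 6.25; cz_2 = 0.5; h_2 = 1.5; cx_3 = 4.75; cy_3 = 6.5; cz_3 = 4.75; h_3 = 3.5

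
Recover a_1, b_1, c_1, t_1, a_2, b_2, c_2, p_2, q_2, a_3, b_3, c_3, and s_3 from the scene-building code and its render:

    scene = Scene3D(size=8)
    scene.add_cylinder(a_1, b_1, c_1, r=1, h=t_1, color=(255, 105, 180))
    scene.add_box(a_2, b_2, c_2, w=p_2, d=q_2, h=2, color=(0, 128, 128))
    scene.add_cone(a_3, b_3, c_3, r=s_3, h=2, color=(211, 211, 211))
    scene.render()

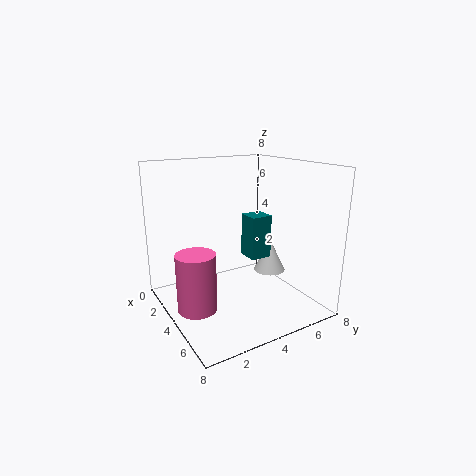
a_1 = 5
b_1 = 1
c_1 = 1
t_1 = 3
a_2 = 6
b_2 = 3
c_2 = 4
p_2 = 1
q_2 = 1
a_3 = 3
b_3 = 7
c_3 = 1
s_3 = 1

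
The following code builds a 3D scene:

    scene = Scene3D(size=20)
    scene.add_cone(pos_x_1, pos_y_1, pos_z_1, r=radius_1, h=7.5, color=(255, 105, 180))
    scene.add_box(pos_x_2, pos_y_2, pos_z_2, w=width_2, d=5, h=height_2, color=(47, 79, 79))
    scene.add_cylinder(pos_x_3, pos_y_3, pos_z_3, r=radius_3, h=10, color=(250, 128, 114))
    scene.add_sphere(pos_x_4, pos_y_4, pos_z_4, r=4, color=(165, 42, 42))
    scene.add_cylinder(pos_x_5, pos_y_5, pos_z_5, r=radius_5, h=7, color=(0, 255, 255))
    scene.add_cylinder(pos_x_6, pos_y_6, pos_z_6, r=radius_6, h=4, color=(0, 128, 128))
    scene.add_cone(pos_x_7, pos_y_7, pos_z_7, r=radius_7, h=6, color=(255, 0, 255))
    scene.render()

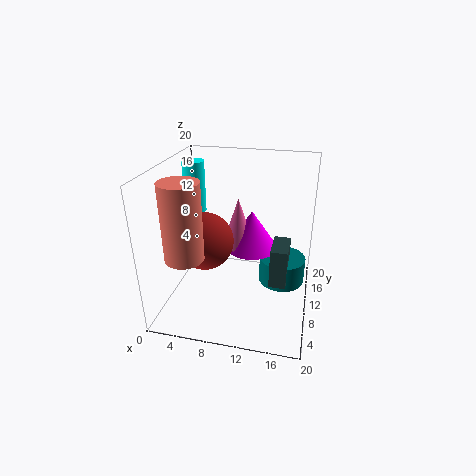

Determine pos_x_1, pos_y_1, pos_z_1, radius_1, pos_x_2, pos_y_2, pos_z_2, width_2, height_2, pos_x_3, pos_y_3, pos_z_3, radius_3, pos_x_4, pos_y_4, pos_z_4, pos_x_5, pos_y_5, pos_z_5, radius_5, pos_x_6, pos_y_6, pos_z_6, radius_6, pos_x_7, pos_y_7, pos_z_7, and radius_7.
pos_x_1 = 9
pos_y_1 = 14.5
pos_z_1 = 6.5
radius_1 = 2.5
pos_x_2 = 14.5
pos_y_2 = 10.5
pos_z_2 = 2
width_2 = 2.5
height_2 = 6
pos_x_3 = 4.5
pos_y_3 = 4
pos_z_3 = 9.5
radius_3 = 2.5
pos_x_4 = 5.5
pos_y_4 = 9
pos_z_4 = 9.5
pos_x_5 = 3.5
pos_y_5 = 11.5
pos_z_5 = 13
radius_5 = 1.5
pos_x_6 = 16
pos_y_6 = 14.5
pos_z_6 = 1
radius_6 = 3.5
pos_x_7 = 11
pos_y_7 = 15
pos_z_7 = 6
radius_7 = 4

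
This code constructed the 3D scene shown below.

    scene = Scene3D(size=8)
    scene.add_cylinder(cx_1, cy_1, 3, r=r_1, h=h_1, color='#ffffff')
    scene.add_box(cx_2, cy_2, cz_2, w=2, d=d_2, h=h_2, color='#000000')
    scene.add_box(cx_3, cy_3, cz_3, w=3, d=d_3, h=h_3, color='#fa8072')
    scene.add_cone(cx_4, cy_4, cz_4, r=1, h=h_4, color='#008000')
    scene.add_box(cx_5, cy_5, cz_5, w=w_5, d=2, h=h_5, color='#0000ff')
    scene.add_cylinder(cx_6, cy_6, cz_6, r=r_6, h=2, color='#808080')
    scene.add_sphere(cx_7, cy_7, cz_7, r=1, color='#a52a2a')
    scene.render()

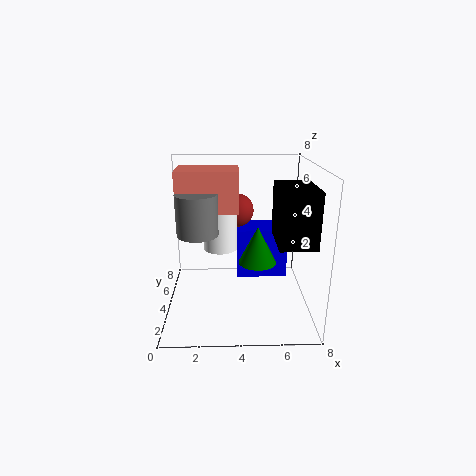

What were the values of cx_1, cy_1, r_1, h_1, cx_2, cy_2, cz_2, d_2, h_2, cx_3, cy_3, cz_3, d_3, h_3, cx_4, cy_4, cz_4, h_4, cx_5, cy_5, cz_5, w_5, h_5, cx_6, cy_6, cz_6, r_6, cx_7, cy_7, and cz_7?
cx_1 = 3
cy_1 = 5
r_1 = 1
h_1 = 4
cx_2 = 6
cy_2 = 2
cz_2 = 4
d_2 = 3
h_2 = 3
cx_3 = 1
cy_3 = 2
cz_3 = 6
d_3 = 2
h_3 = 2
cx_4 = 5
cy_4 = 3
cz_4 = 3
h_4 = 2
cx_5 = 4
cy_5 = 5
cz_5 = 1
w_5 = 3
h_5 = 3
cx_6 = 2
cy_6 = 2
cz_6 = 5
r_6 = 1
cx_7 = 4
cy_7 = 6
cz_7 = 5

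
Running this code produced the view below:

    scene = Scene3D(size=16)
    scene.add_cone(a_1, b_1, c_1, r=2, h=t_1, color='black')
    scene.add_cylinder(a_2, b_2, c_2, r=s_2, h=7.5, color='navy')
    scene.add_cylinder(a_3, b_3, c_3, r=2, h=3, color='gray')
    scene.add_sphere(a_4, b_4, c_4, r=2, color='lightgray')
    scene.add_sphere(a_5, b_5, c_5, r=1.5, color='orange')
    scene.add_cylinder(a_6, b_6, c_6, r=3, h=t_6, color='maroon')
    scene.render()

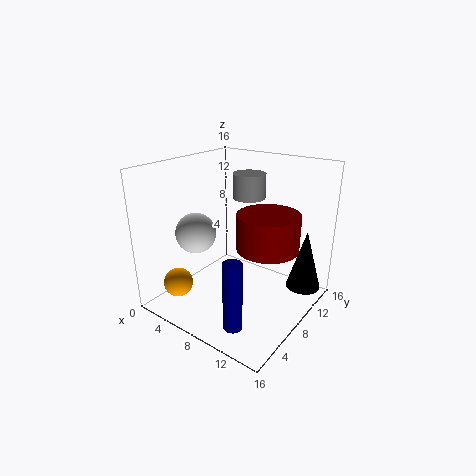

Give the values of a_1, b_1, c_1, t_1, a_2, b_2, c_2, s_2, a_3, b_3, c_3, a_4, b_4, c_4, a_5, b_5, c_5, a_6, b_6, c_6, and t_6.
a_1 = 14, b_1 = 13, c_1 = 1.5, t_1 = 7, a_2 = 11, b_2 = 3, c_2 = 0.5, s_2 = 1, a_3 = 6, b_3 = 13, c_3 = 11, a_4 = 6.5, b_4 = 3, c_4 = 10, a_5 = 5, b_5 = 1.5, c_5 = 4.5, a_6 = 13, b_6 = 6, c_6 = 9, t_6 = 3.5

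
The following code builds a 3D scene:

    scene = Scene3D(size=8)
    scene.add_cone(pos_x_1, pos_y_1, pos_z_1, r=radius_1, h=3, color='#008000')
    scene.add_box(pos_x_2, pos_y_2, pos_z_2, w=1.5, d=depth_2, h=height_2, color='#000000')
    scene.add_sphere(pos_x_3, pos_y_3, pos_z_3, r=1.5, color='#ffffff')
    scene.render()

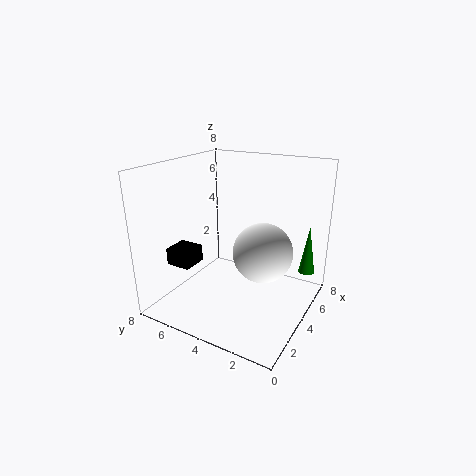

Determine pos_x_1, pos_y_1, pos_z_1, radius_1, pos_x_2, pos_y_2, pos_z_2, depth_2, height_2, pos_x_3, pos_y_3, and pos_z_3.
pos_x_1 = 7.5, pos_y_1 = 1, pos_z_1 = 1, radius_1 = 0.5, pos_x_2 = 2.5, pos_y_2 = 6.5, pos_z_2 = 2, depth_2 = 1.5, height_2 = 1, pos_x_3 = 3, pos_y_3 = 2, pos_z_3 = 4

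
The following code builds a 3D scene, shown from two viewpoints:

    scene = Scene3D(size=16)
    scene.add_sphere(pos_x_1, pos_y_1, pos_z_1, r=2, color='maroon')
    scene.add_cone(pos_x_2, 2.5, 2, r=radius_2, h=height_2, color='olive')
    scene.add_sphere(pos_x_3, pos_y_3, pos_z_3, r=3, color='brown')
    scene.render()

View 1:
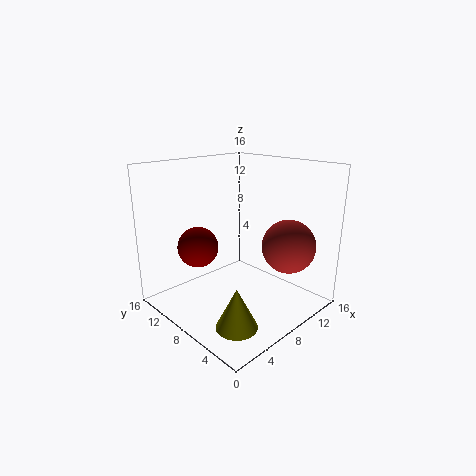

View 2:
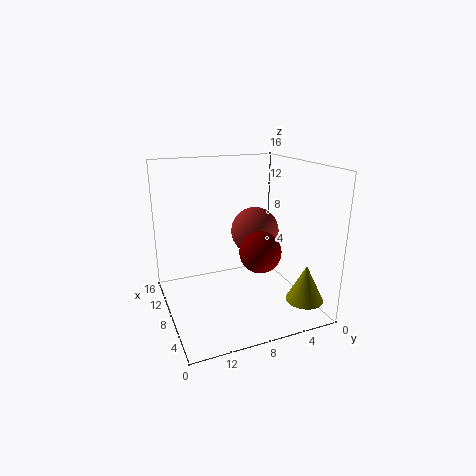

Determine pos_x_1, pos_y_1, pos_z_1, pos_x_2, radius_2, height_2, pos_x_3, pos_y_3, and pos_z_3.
pos_x_1 = 2.5, pos_y_1 = 8, pos_z_1 = 8.5, pos_x_2 = 2.5, radius_2 = 2, height_2 = 4, pos_x_3 = 12, pos_y_3 = 4, pos_z_3 = 7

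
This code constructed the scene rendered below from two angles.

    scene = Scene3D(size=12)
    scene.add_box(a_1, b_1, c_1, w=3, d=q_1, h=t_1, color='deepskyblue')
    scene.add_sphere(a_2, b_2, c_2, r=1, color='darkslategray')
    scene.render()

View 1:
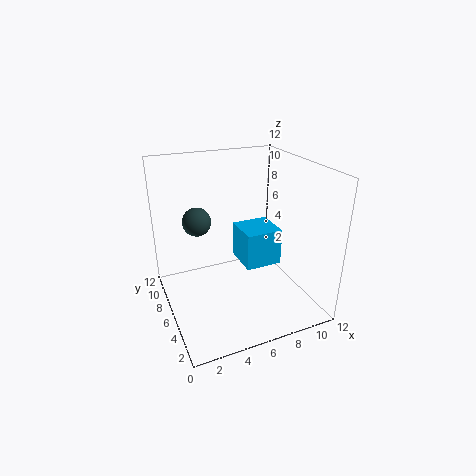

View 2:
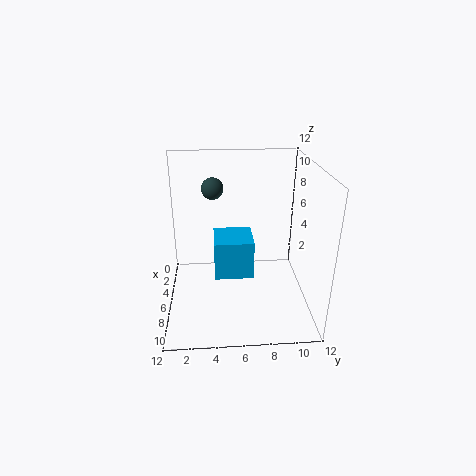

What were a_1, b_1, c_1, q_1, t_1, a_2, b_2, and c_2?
a_1 = 6; b_1 = 4; c_1 = 4; q_1 = 3; t_1 = 3; a_2 = 2; b_2 = 4; c_2 = 9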